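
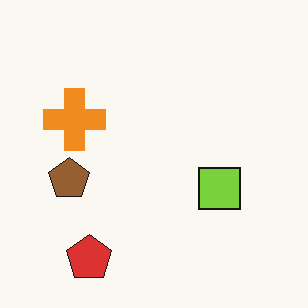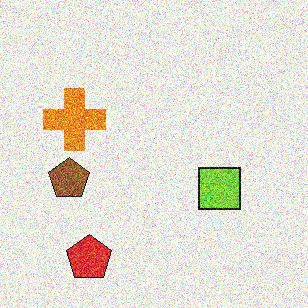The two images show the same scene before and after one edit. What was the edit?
The image was degraded with strong gaussian noise.

Random speckle covers the whole image, including the flat background.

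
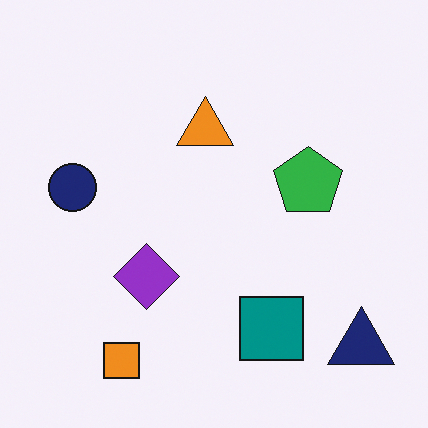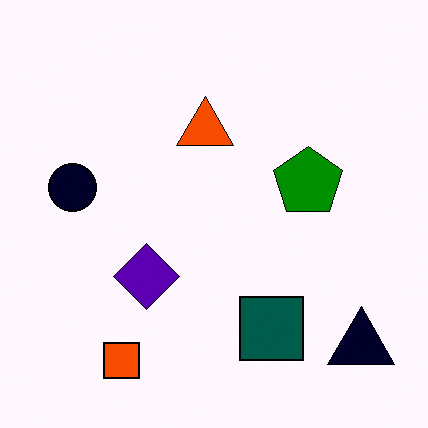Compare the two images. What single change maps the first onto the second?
This is the original image given much higher contrast.

Tones are pushed away from mid-grey across the whole image — a global contrast change.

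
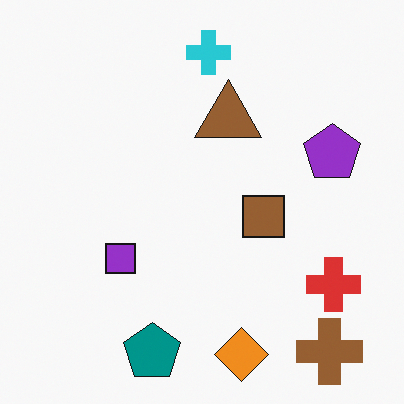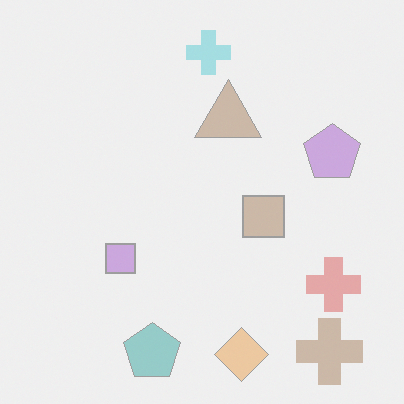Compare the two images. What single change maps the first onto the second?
This is the original image washed out (contrast reduced).

Tones are pushed toward mid-grey across the whole image — a global contrast change.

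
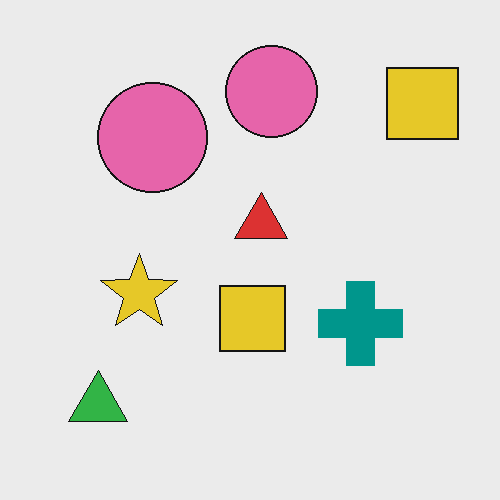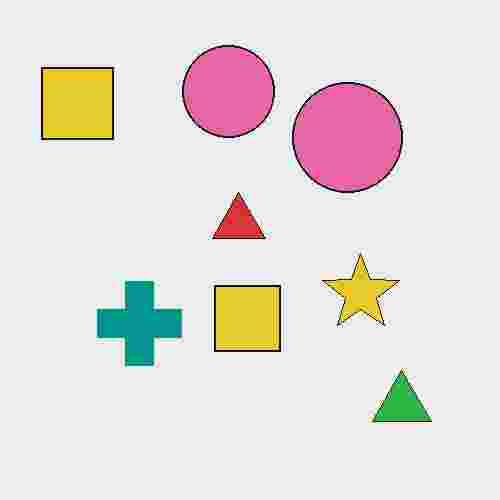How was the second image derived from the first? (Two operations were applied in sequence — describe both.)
The second image is the first flipped horizontally (left ↔ right), then heavily JPEG-compressed with obvious blocking artifacts.

The green triangle is in the bottom-left of the first image and the bottom-right of the second — shapes on opposite sides of the vertical midline have swapped in a mirror flip. Blocky 8×8 compression artifacts appear around shape edges and the flat background shows ringing — characteristic JPEG degradation.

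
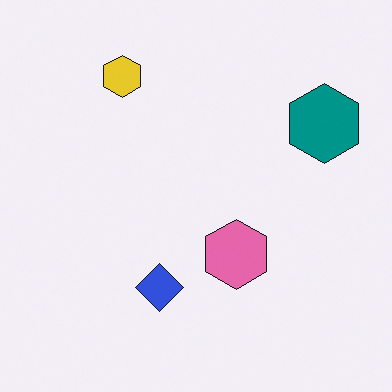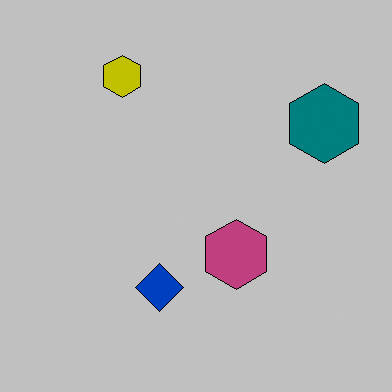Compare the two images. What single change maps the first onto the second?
It was aggressively posterized.

Each flat color has snapped to a coarser quantized level — most visibly, the near-white background has dropped to a flat grey.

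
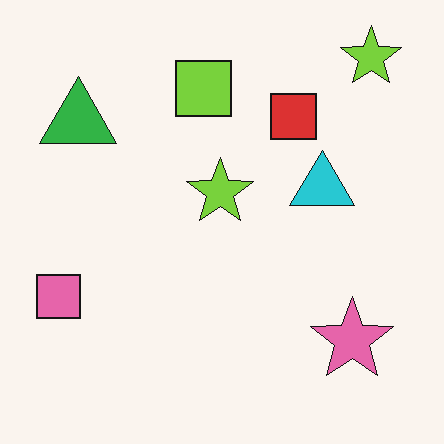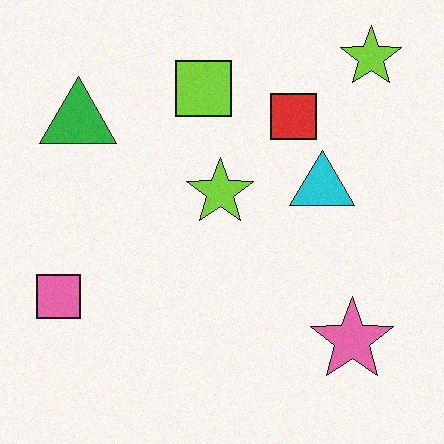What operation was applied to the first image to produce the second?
This is the original image degraded with a light layer of grain.

Random speckle covers the whole image, including the flat background.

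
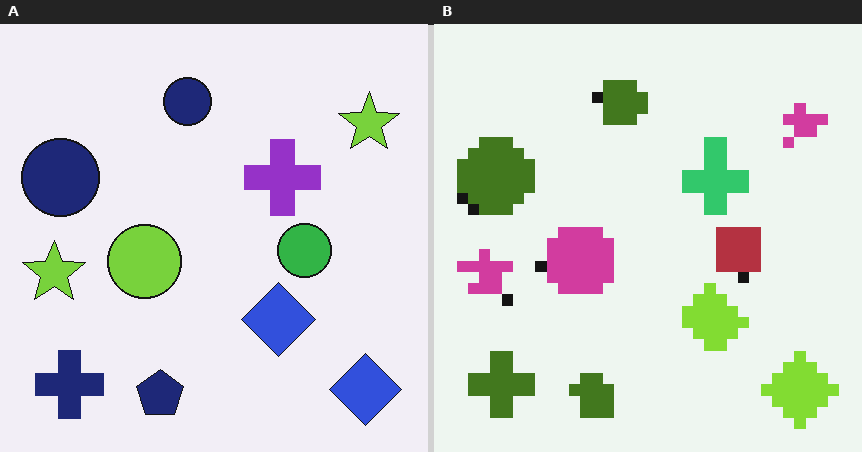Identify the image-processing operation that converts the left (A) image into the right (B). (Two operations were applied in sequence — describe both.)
This is the original image coarsely pixelated, then hue-shifted by a large amount.

Shapes are reduced to large square blocks; fine edges and outlines are lost — a downscale-then-upscale (mosaic) effect. Every shape's color has rotated by the same amount around the hue wheel — a uniform hue shift.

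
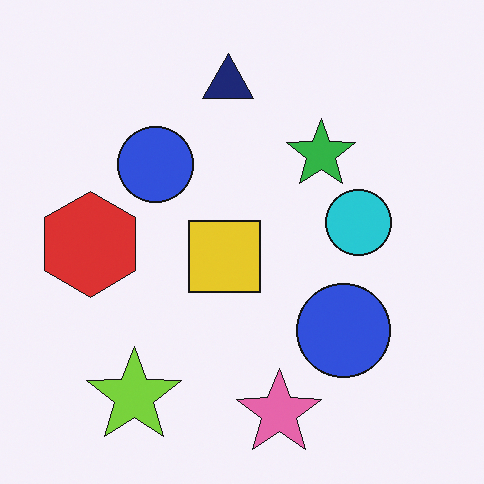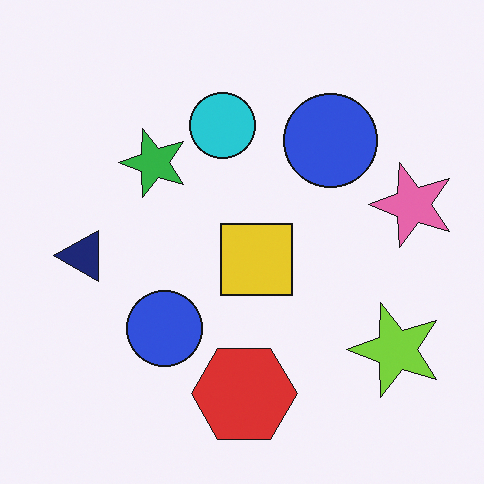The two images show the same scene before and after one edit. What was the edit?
This is the original image rotated 90° counter-clockwise.

The lime star sits in the bottom-left of the first image and the bottom-right of the second — consistent with a whole-image 90° counter-clockwise rotation.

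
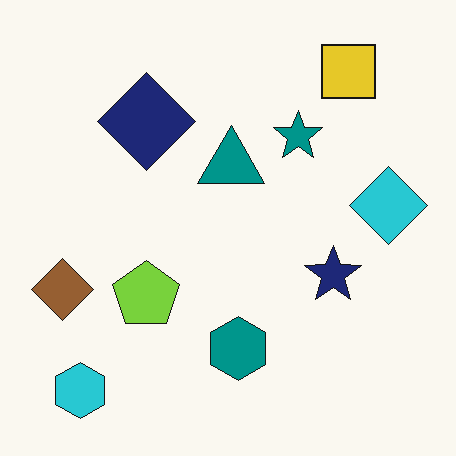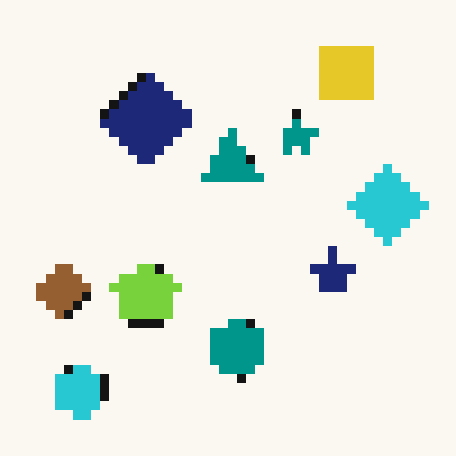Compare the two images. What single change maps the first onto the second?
The second image is the first heavily pixelated into large blocks.

Shapes are reduced to large square blocks; fine edges and outlines are lost — a downscale-then-upscale (mosaic) effect.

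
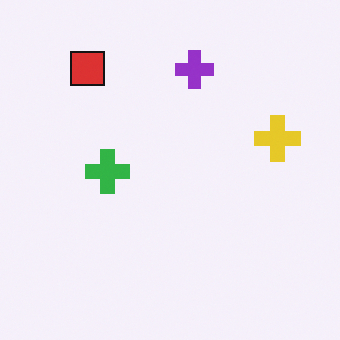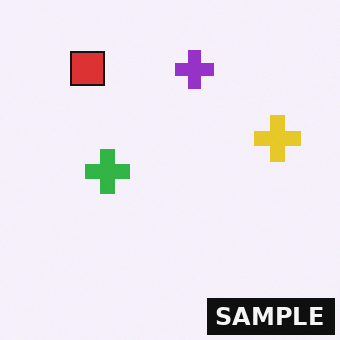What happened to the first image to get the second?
It was watermarked with the text "SAMPLE" in the lower-right corner.

A dark label reading "SAMPLE" appears in the lower-right corner.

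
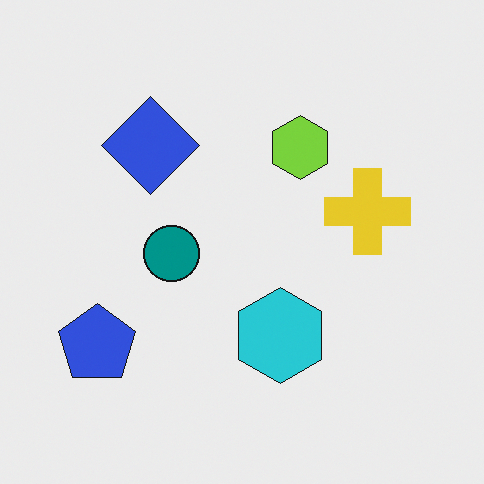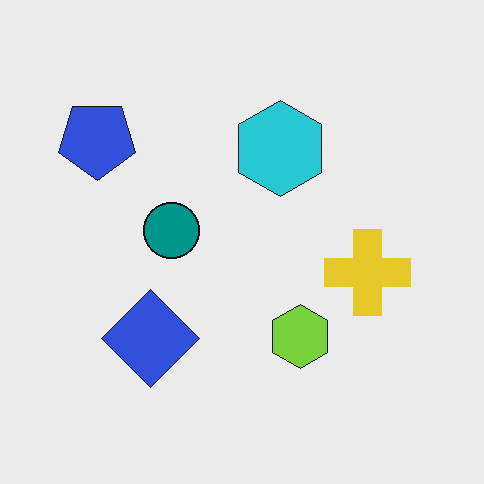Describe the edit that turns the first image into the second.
Flipped vertically (top ↔ bottom).

The blue pentagon is in the bottom-left of the first image and the top-left of the second — shapes on opposite sides of the horizontal midline have swapped in a mirror flip.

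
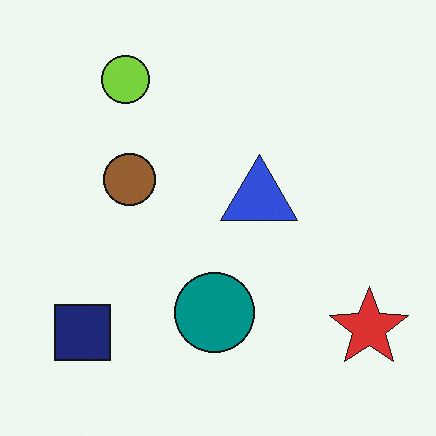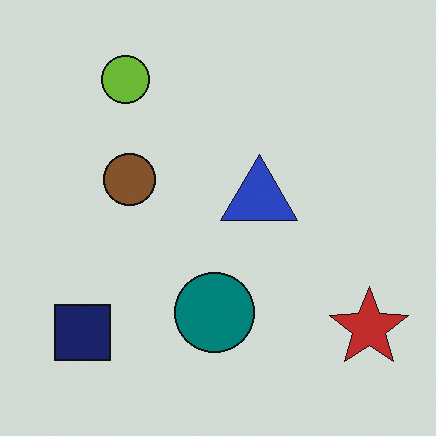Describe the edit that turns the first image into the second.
This is the original image slightly darkened.

Every pixel — background and shapes alike — is uniformly darkened.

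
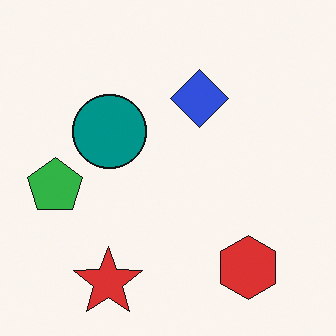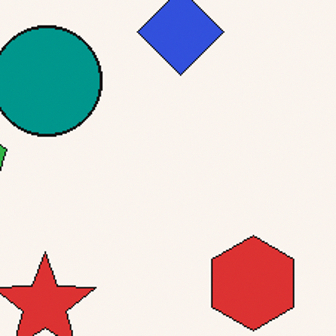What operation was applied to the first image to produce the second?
Cropped to a modestly smaller region and rescaled.

The visible shapes are larger and the field of view is narrower; shapes near the original edges may be partly or wholly outside the frame — a crop-and-rescale.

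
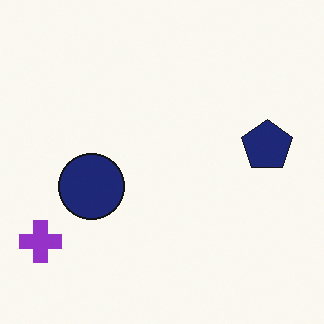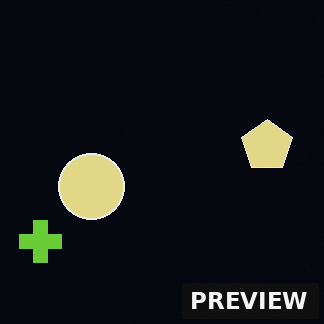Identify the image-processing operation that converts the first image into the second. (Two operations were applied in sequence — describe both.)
This is the original image color-inverted (negative), then watermarked with the text "PREVIEW" in the lower-right corner.

The light background has become dark and every shape's color is its complement — a photographic negative. A dark label reading "PREVIEW" appears in the lower-right corner.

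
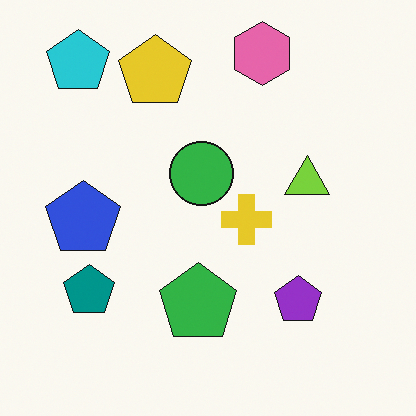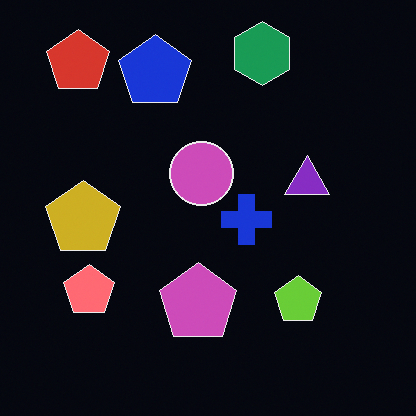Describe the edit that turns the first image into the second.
It was color-inverted (negative).

The light background has become dark and every shape's color is its complement — a photographic negative.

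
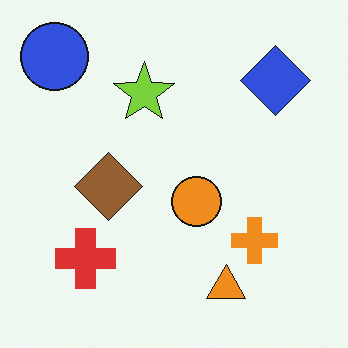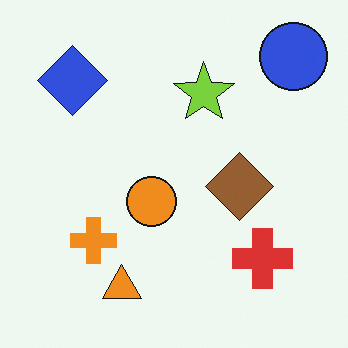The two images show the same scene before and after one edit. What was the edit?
It was flipped horizontally (left ↔ right).

The blue circle is in the top-left of the first image and the top-right of the second — shapes on opposite sides of the vertical midline have swapped in a mirror flip.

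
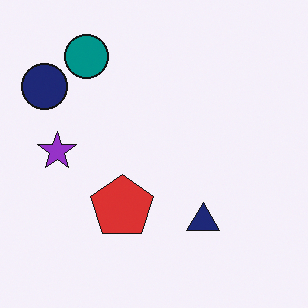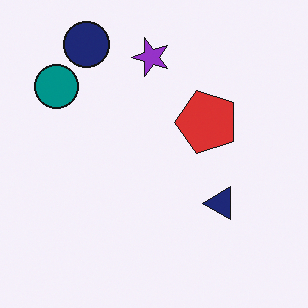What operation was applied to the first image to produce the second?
This is the original image transposed (reflected across the top-left ↔ bottom-right diagonal).

Shapes have swapped their row and column positions — what was in the top-right is now in the bottom-left — a diagonal reflection.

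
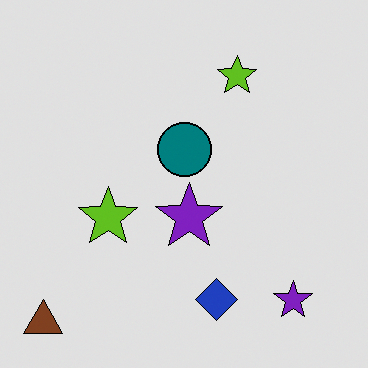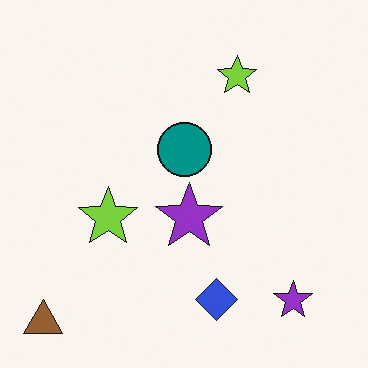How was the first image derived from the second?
The transformation is: moderately posterized.

Each flat color has snapped to a coarser quantized level — most visibly, the near-white background has dropped to a flat grey.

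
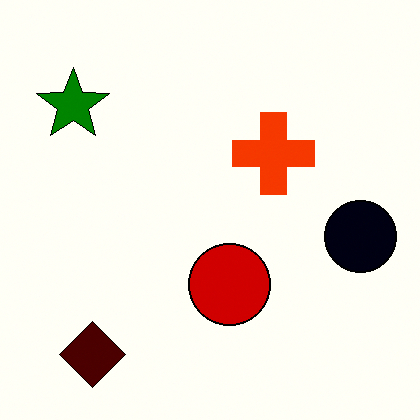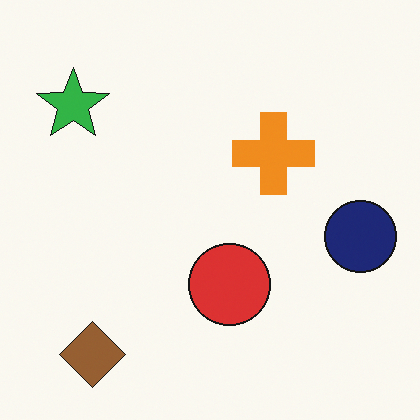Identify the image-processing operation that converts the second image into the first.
The image was boosted in contrast.

Tones are pushed away from mid-grey across the whole image — a global contrast change.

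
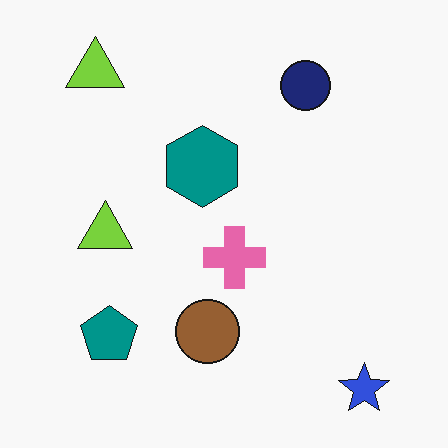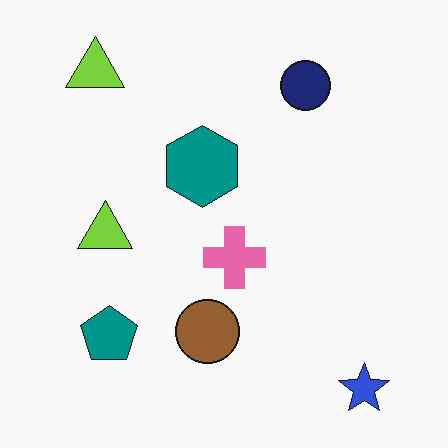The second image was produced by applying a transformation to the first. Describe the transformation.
The image was JPEG-compressed with visible artifacts.

Blocky 8×8 compression artifacts appear around shape edges and the flat background shows ringing — characteristic JPEG degradation.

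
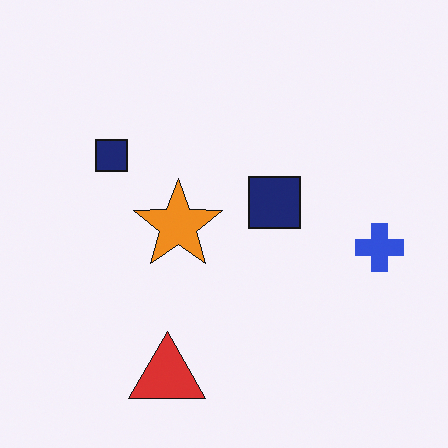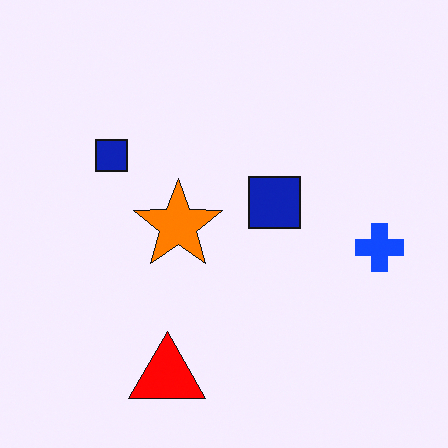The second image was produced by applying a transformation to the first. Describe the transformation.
This is the original image made much more vivid (saturation change).

All colors are more vivid — a global saturation change.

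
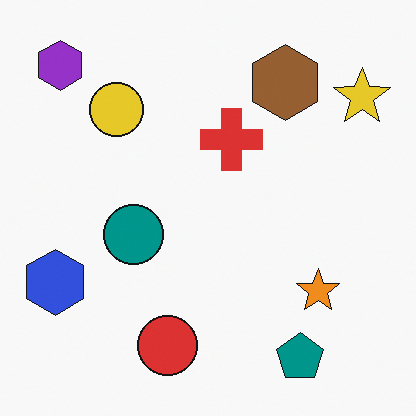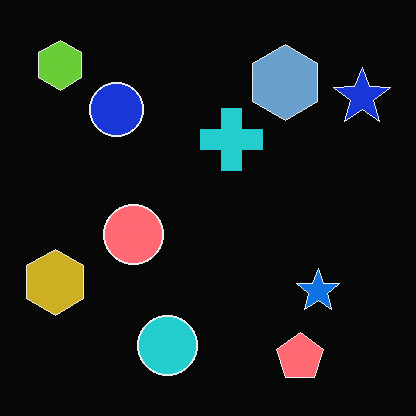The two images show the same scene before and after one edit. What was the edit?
This is the original image color-inverted (negative).

The light background has become dark and every shape's color is its complement — a photographic negative.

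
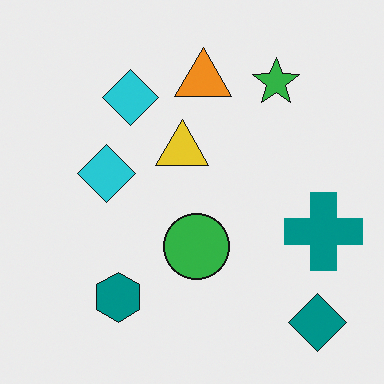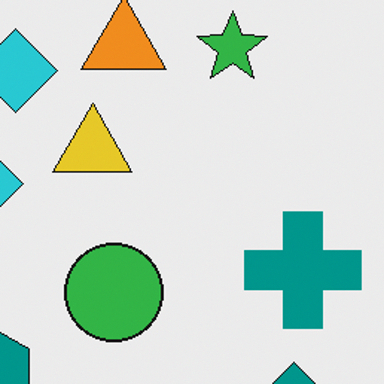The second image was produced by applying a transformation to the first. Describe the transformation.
The image was cropped slightly and scaled back up.

The visible shapes are larger and the field of view is narrower; shapes near the original edges may be partly or wholly outside the frame — a crop-and-rescale.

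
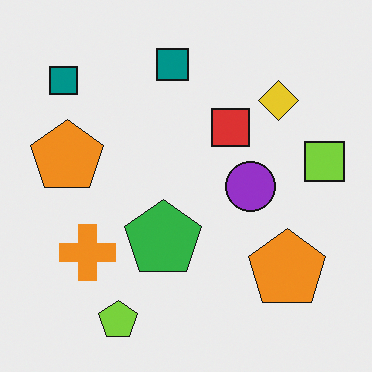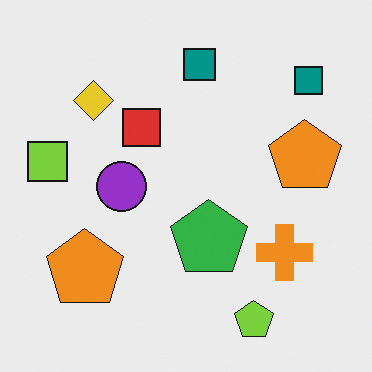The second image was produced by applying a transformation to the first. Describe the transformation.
Flipped horizontally (left ↔ right).

The lime square is in the right of the first image and the left of the second — shapes on opposite sides of the vertical midline have swapped in a mirror flip.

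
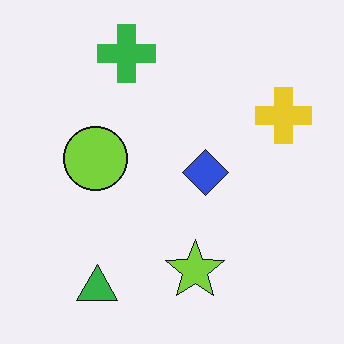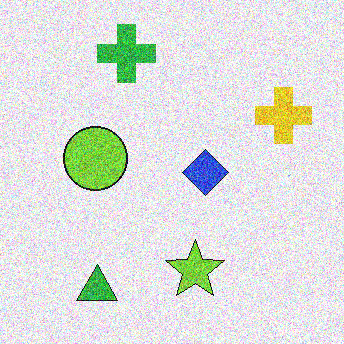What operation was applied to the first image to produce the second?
This is the original image degraded with heavy additive noise.

Random speckle covers the whole image, including the flat background.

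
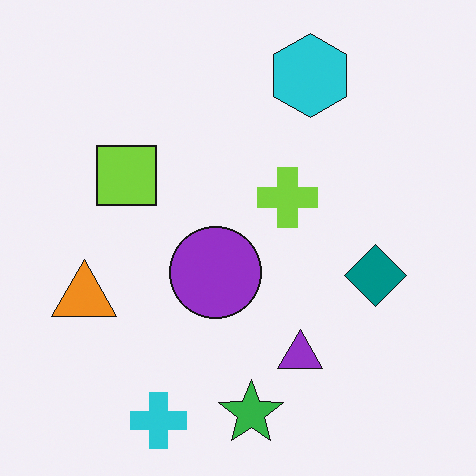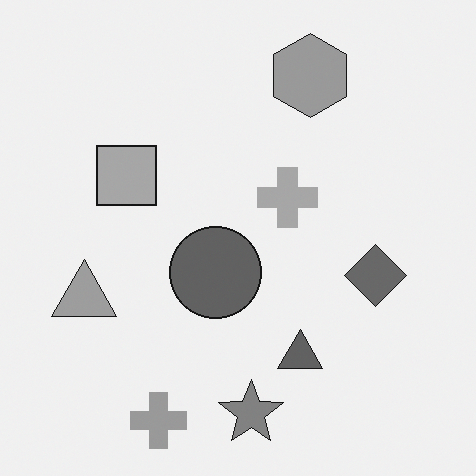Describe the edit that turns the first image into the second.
Converted to grayscale.

All color is removed — every shape is now a shade of grey.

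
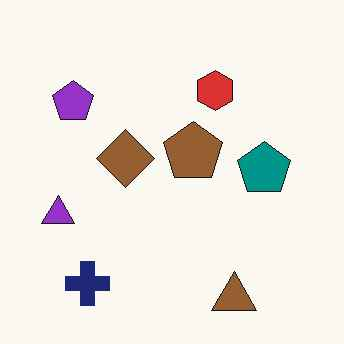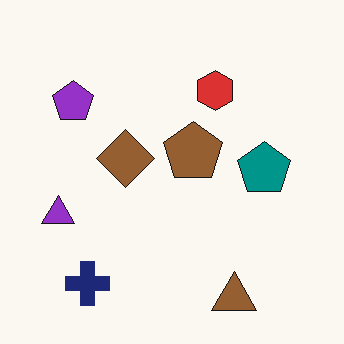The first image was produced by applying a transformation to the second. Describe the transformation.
The first image is the second given moderate JPEG compression.

Blocky 8×8 compression artifacts appear around shape edges and the flat background shows ringing — characteristic JPEG degradation.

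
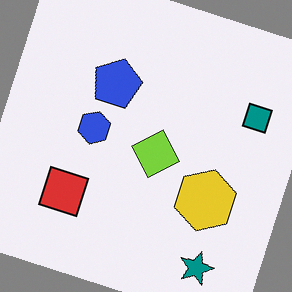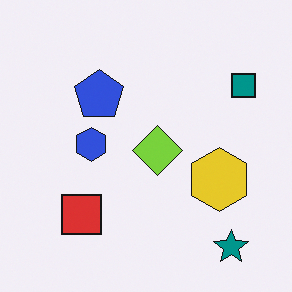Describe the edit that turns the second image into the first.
The transformation is: rotated clockwise by a moderate amount.

Every shape is tilted by the same angle and the image corners show triangular fill wedges — a whole-image rotation by a non-right angle.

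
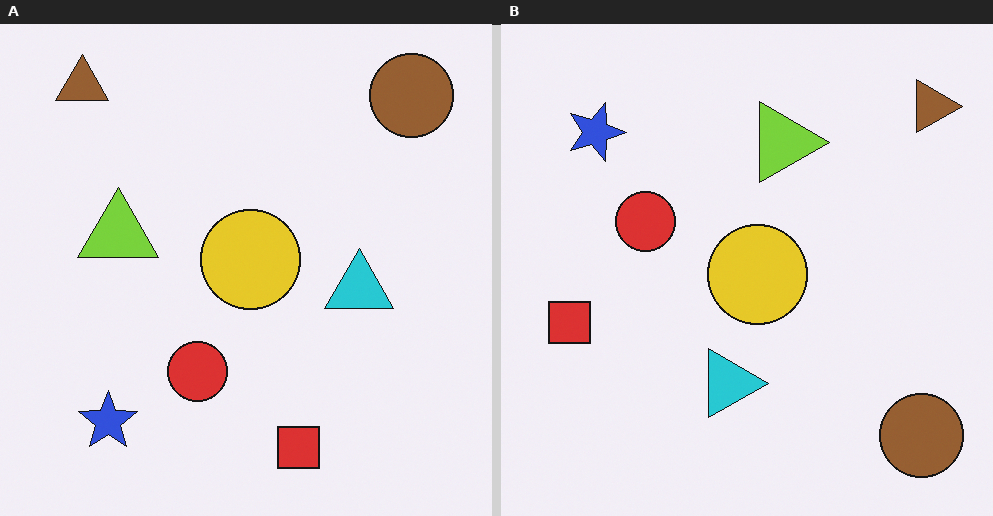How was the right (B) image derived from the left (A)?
The image was rotated 90° clockwise.

The brown triangle sits in the top-left of the left (A) image and the top-right of the right (B) — consistent with a whole-image 90° clockwise rotation.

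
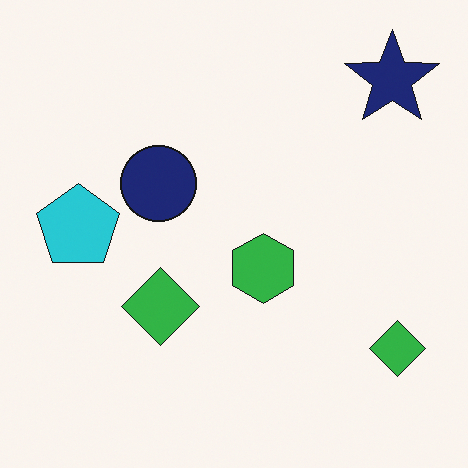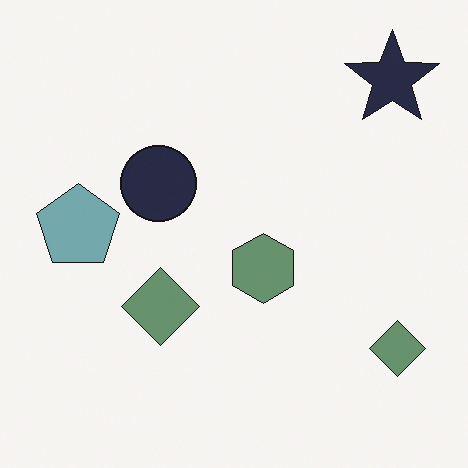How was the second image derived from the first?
The transformation is: made much more muted (saturation change).

All colors are more muted and greyish — a global saturation change.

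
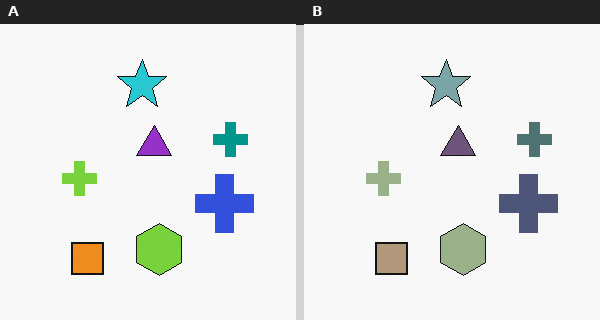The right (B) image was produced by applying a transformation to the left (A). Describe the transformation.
The transformation is: heavily desaturated.

All colors are more muted and greyish — a global saturation change.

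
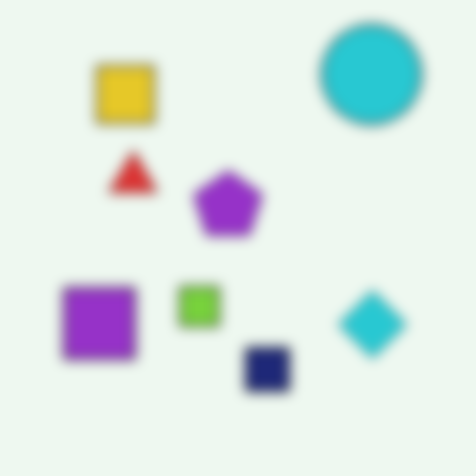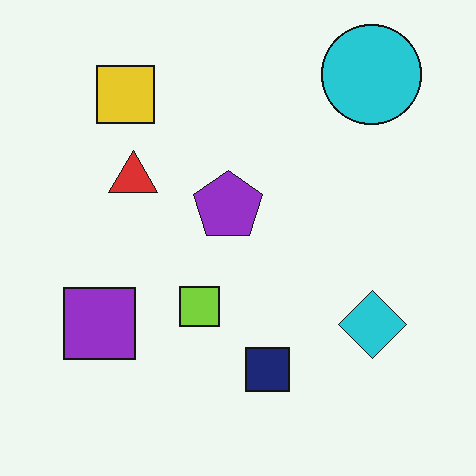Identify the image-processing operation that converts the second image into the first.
The transformation is: strongly gaussian-blurred.

Shape edges and outlines are uniformly softened across the whole image.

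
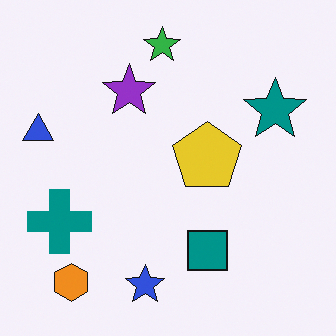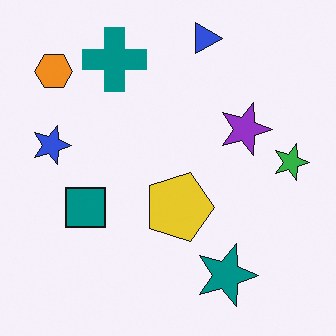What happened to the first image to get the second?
The second image is the first rotated 90° clockwise.

The orange hexagon sits in the bottom-left of the first image and the top-left of the second — consistent with a whole-image 90° clockwise rotation.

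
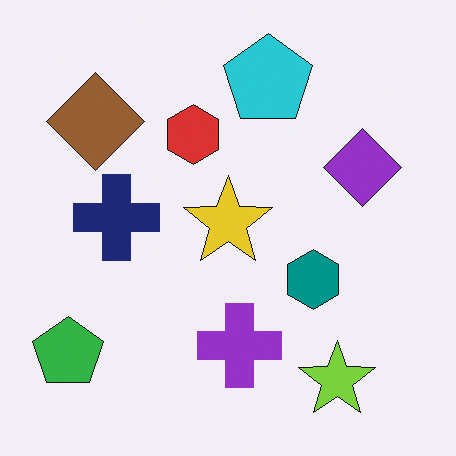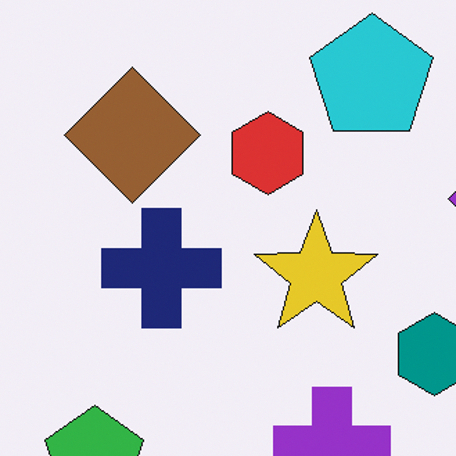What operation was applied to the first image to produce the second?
The second image is the first cropped to a modestly smaller region and rescaled.

The visible shapes are larger and the field of view is narrower; shapes near the original edges may be partly or wholly outside the frame — a crop-and-rescale.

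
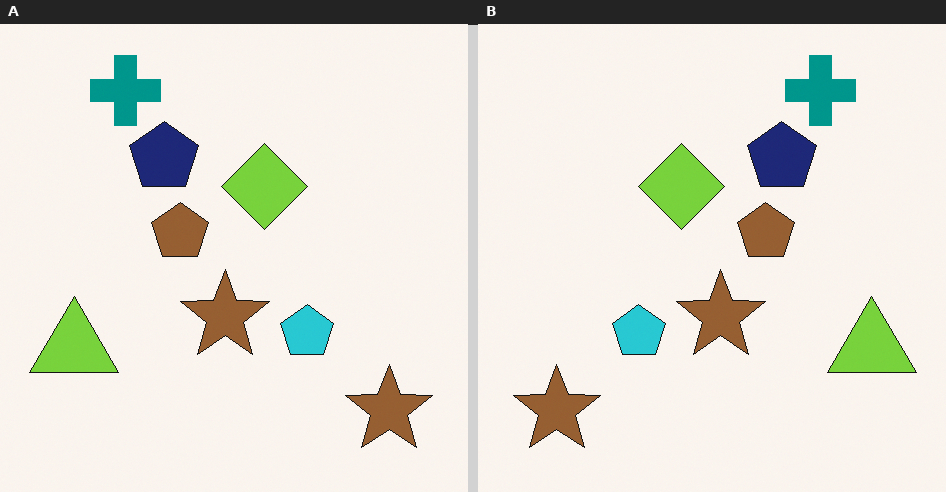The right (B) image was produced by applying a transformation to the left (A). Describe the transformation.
Flipped horizontally (left ↔ right).

The lime triangle is in the bottom-left of the left (A) image and the bottom-right of the right (B) — shapes on opposite sides of the vertical midline have swapped in a mirror flip.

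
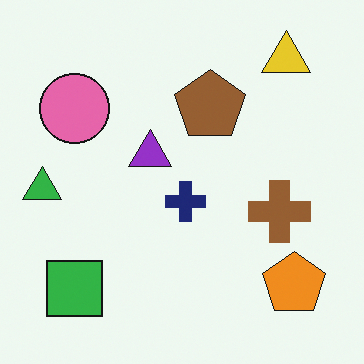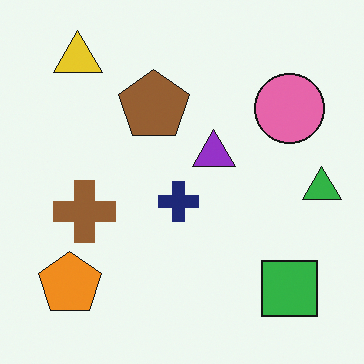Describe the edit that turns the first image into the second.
This is the original image flipped horizontally (left ↔ right).

The green triangle is in the left of the first image and the right of the second — shapes on opposite sides of the vertical midline have swapped in a mirror flip.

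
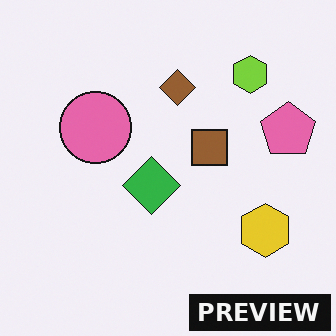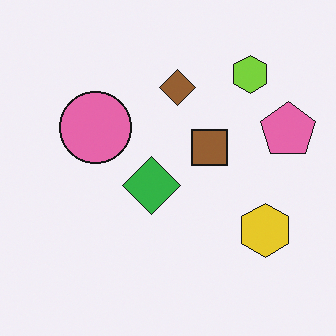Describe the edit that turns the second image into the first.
The first image is the second watermarked with the text "PREVIEW" in the lower-right corner.

A dark label reading "PREVIEW" appears in the lower-right corner.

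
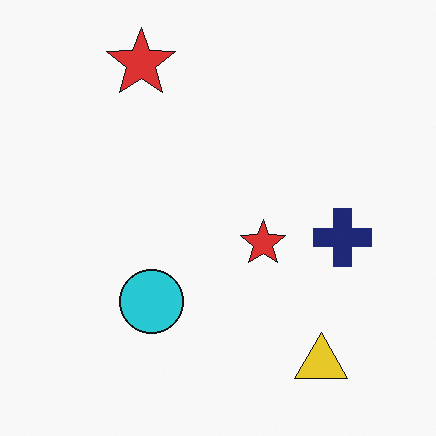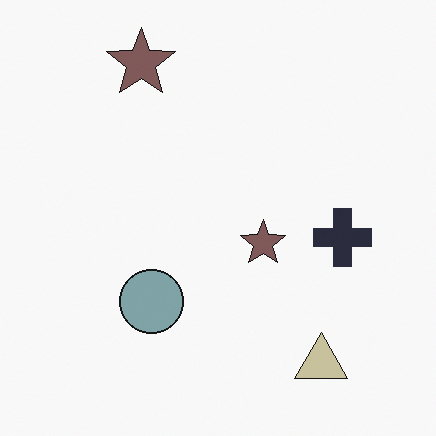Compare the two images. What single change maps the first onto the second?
The image was made much more muted (saturation change).

All colors are more muted and greyish — a global saturation change.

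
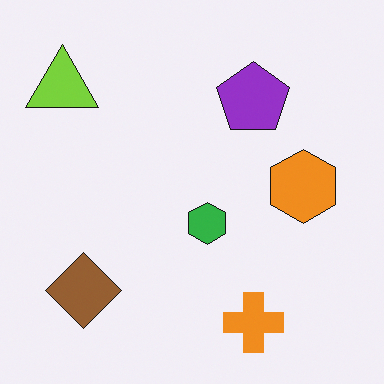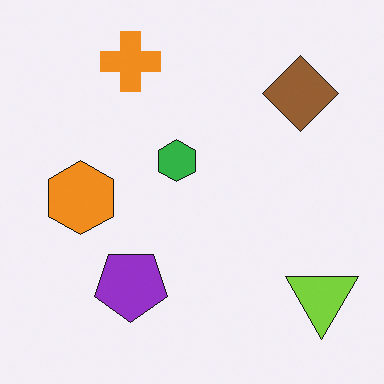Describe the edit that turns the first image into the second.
This is the original image rotated 180°.

The lime triangle sits in the top-left of the first image and the bottom-right of the second — consistent with a whole-image 180° rotation.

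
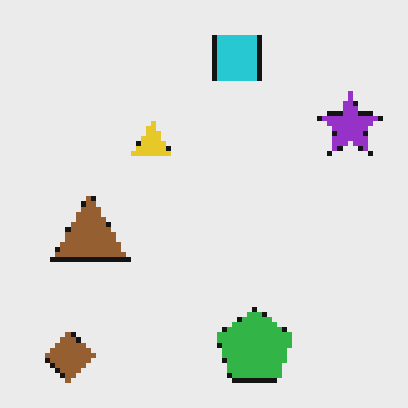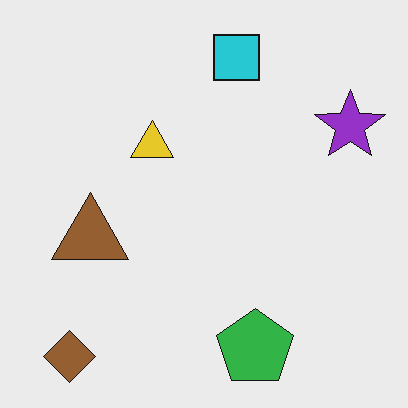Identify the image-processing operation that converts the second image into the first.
The image was mildly pixelated.

Shapes are reduced to large square blocks; fine edges and outlines are lost — a downscale-then-upscale (mosaic) effect.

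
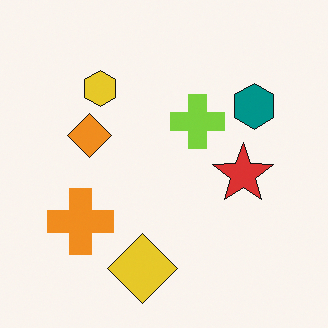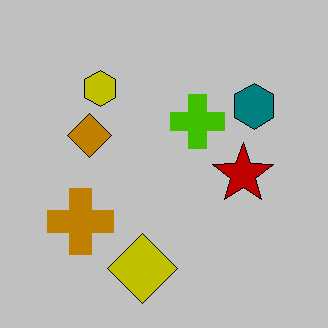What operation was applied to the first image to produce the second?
The transformation is: heavily posterized to just a handful of flat colors.

Each flat color has snapped to a coarser quantized level — most visibly, the near-white background has dropped to a flat grey.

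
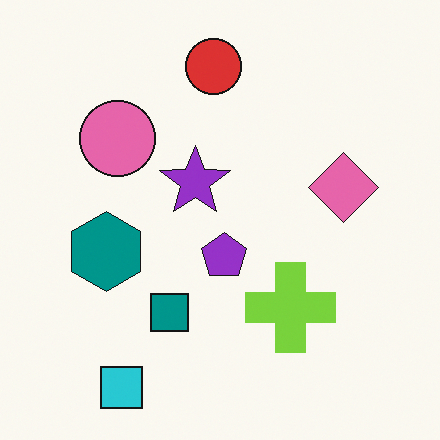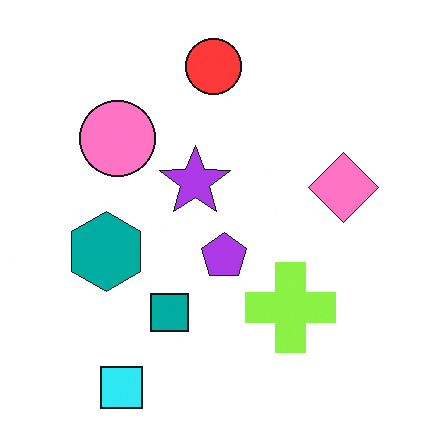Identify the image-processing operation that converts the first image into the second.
Brightened a little.

Every pixel — background and shapes alike — is uniformly brightened.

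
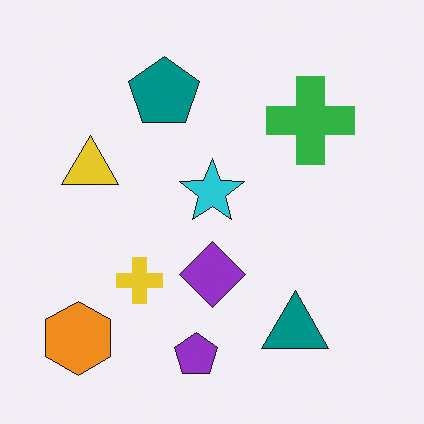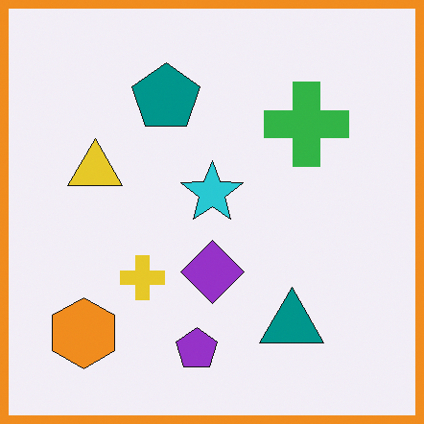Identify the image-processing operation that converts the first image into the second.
This is the original image framed with a orange border.

A solid orange frame runs around the edge of the second image, with the content slightly shrunk inside it.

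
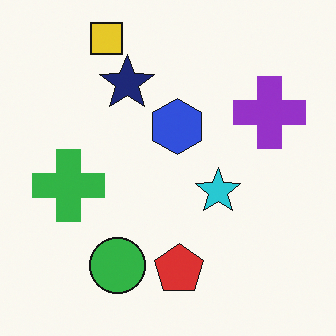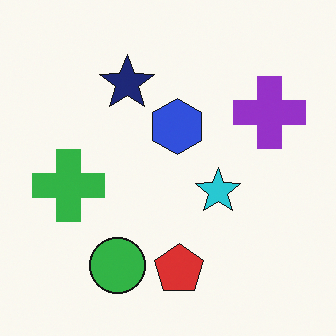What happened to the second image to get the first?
The transformation is: overlaid with an additional yellow square.

A yellow square appears in the first image that is absent from the second.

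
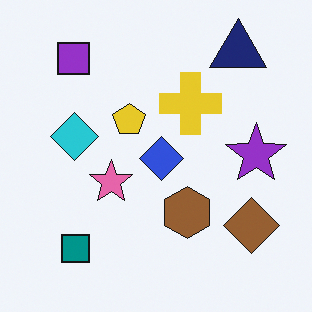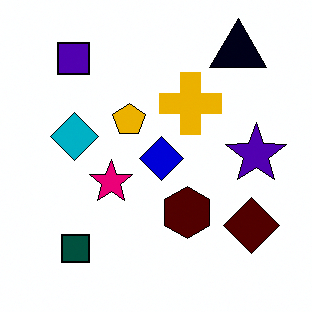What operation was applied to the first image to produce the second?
It was given much higher contrast.

Tones are pushed away from mid-grey across the whole image — a global contrast change.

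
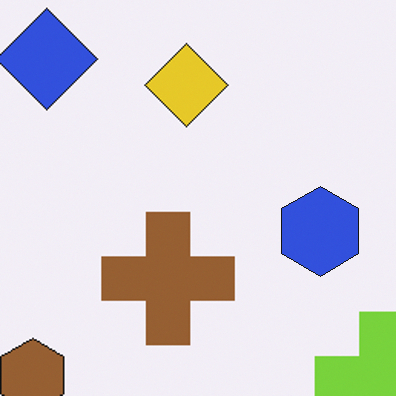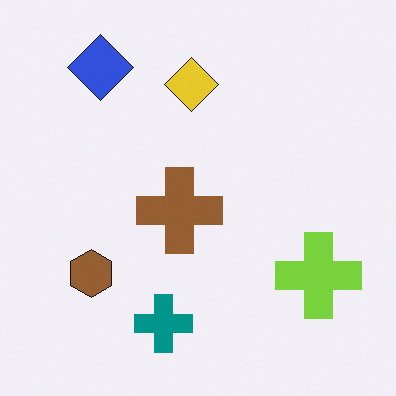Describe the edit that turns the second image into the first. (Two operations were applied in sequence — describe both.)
The image was cropped slightly and scaled back up, then overlaid with an additional blue hexagon.

The visible shapes are larger and the field of view is narrower; shapes near the original edges may be partly or wholly outside the frame — a crop-and-rescale. A blue hexagon appears in the first image that is absent from the second.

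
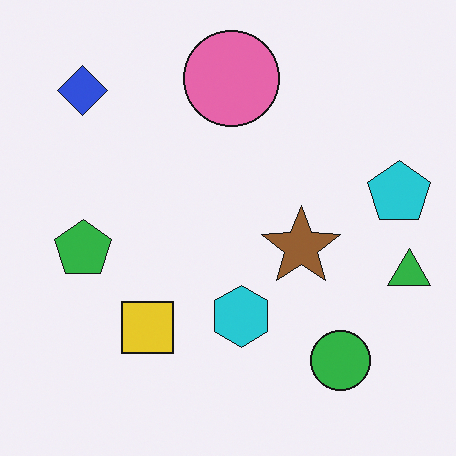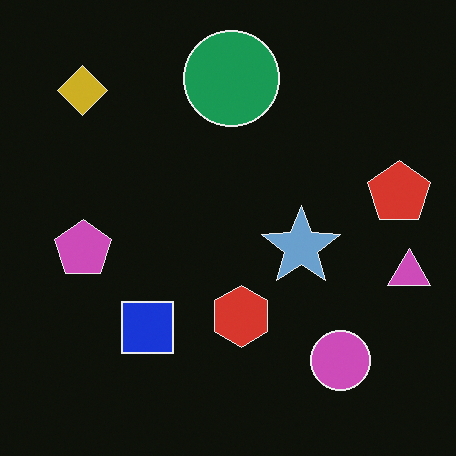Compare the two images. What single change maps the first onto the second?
Color-inverted (negative).

The light background has become dark and every shape's color is its complement — a photographic negative.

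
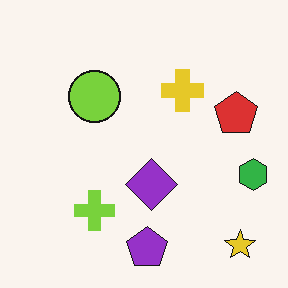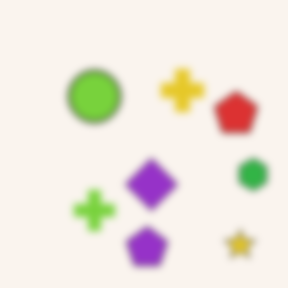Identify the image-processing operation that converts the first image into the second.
The transformation is: moderately blurred.

Shape edges and outlines are uniformly softened across the whole image.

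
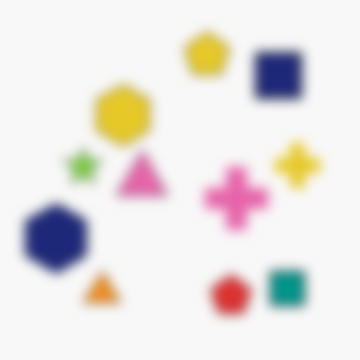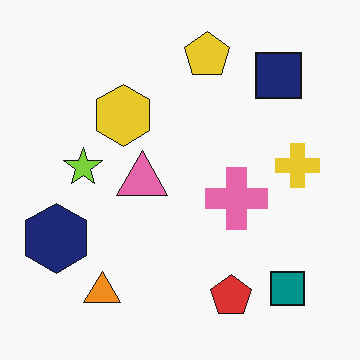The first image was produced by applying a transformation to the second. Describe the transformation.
This is the original image strongly gaussian-blurred.

Shape edges and outlines are uniformly softened across the whole image.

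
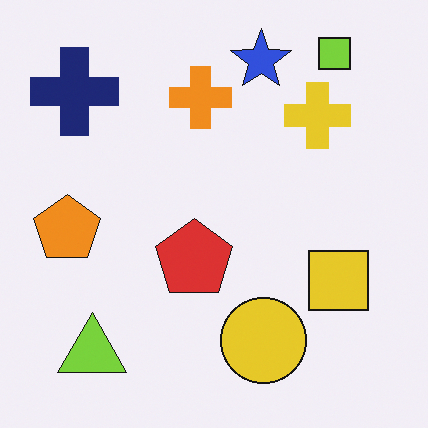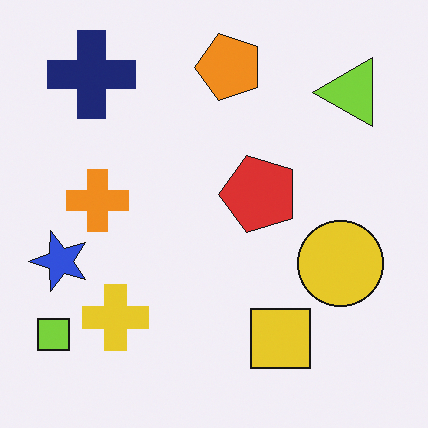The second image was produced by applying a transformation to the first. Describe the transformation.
This is the original image transposed (reflected across the top-left ↔ bottom-right diagonal).

Shapes have swapped their row and column positions — what was in the top-right is now in the bottom-left — a diagonal reflection.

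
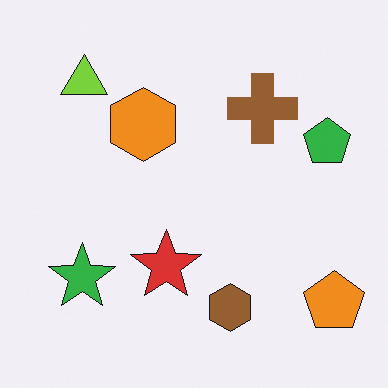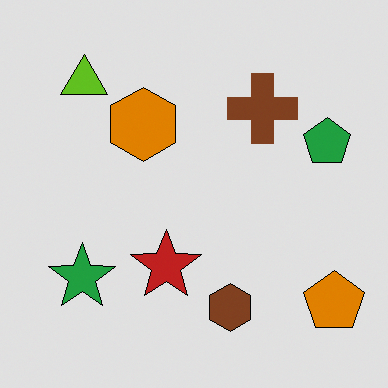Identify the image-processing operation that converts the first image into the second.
It was posterized to a reduced palette.

Each flat color has snapped to a coarser quantized level — most visibly, the near-white background has dropped to a flat grey.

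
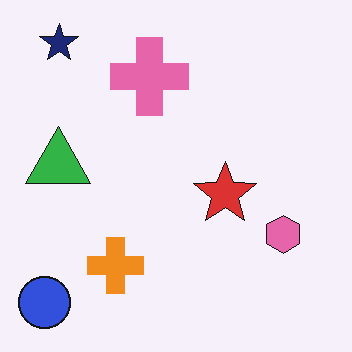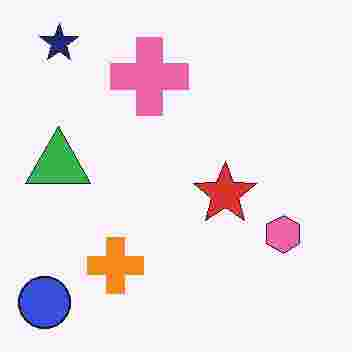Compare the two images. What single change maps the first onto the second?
It was degraded with heavy JPEG compression.

Blocky 8×8 compression artifacts appear around shape edges and the flat background shows ringing — characteristic JPEG degradation.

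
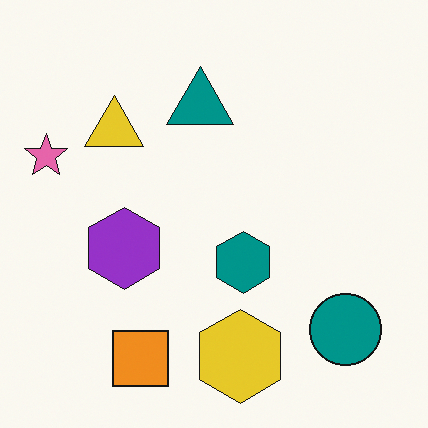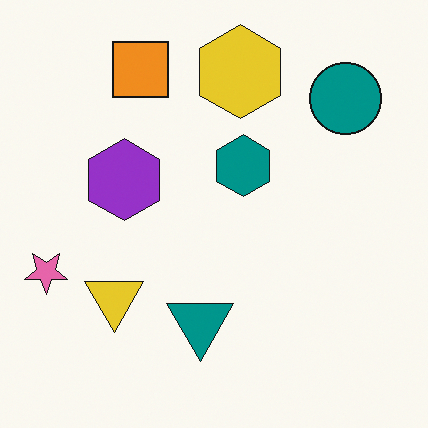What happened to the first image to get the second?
It was flipped vertically (top ↔ bottom).

The orange square is in the bottom-left of the first image and the top-left of the second — shapes on opposite sides of the horizontal midline have swapped in a mirror flip.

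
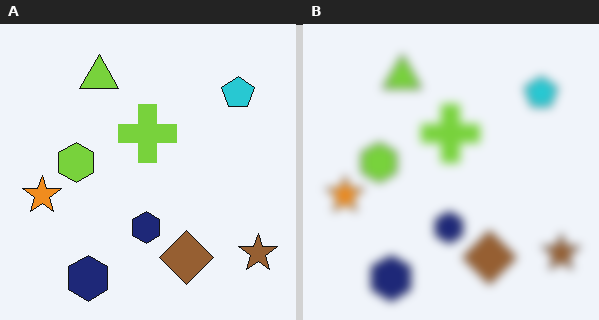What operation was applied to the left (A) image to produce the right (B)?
Noticeably gaussian-blurred.

Shape edges and outlines are uniformly softened across the whole image.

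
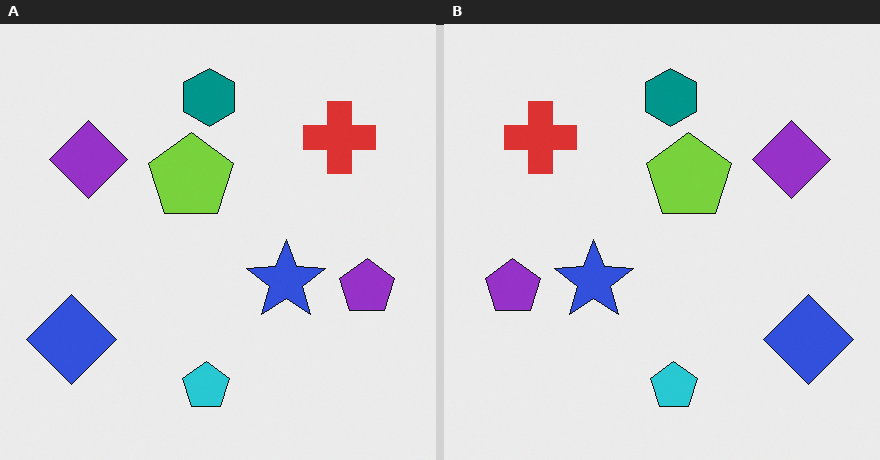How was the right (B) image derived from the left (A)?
It was flipped horizontally (left ↔ right).

The purple pentagon is in the right of the left (A) image and the left of the right (B) — shapes on opposite sides of the vertical midline have swapped in a mirror flip.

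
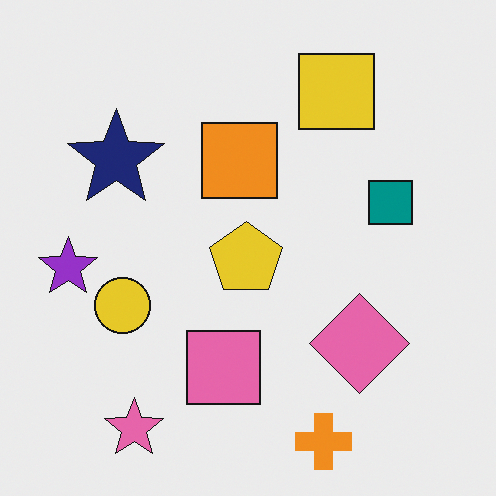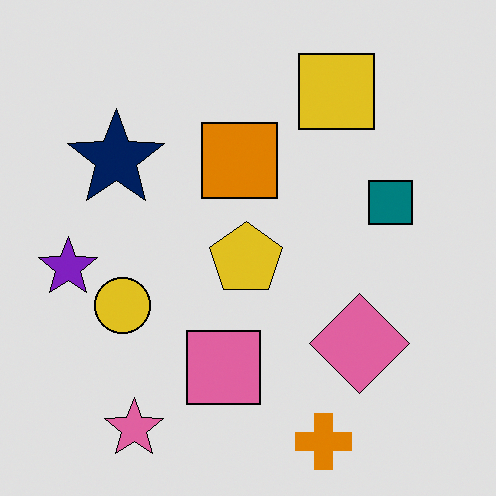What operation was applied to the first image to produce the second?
The second image is the first posterized to a reduced palette.

Each flat color has snapped to a coarser quantized level — most visibly, the near-white background has dropped to a flat grey.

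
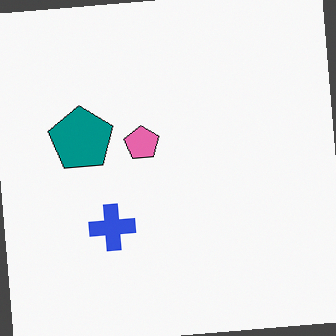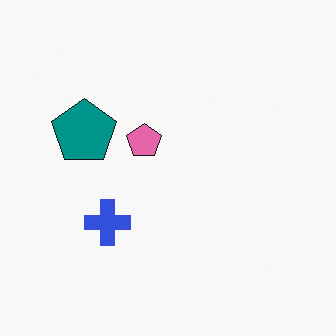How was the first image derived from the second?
This is the original image rotated counter-clockwise by a few degrees.

Every shape is tilted by the same angle and the image corners show triangular fill wedges — a whole-image rotation by a non-right angle.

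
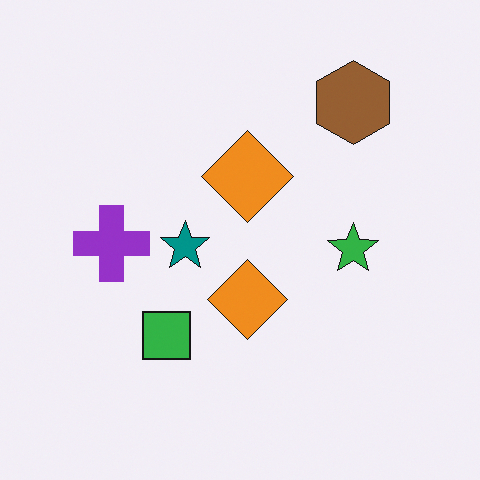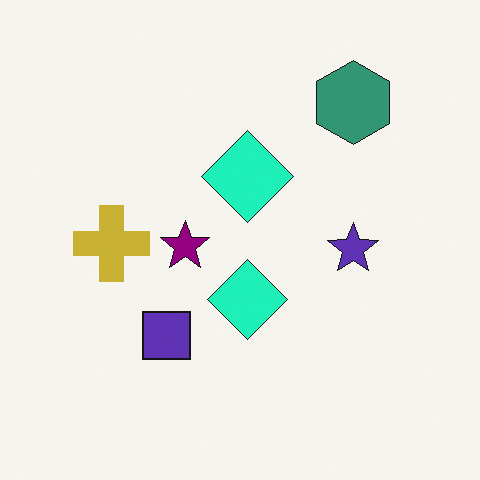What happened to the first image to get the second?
Hue-shifted noticeably.

Every shape's color has rotated by the same amount around the hue wheel — a uniform hue shift.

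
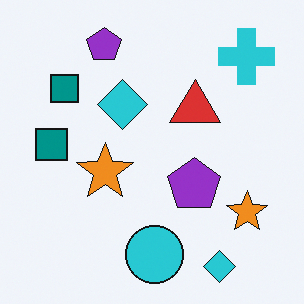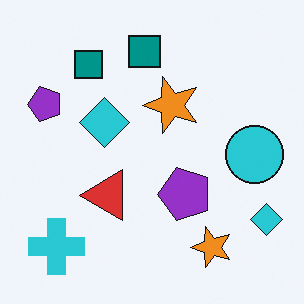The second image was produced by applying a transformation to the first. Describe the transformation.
It was transposed (reflected across the top-left ↔ bottom-right diagonal).

Shapes have swapped their row and column positions — what was in the top-right is now in the bottom-left — a diagonal reflection.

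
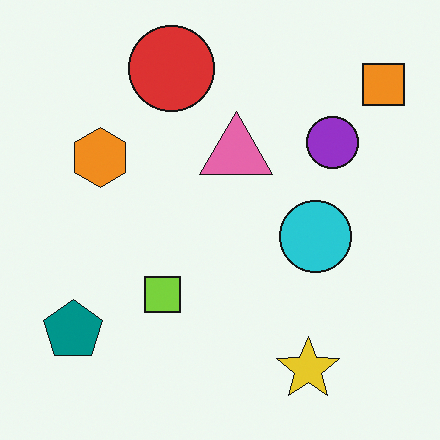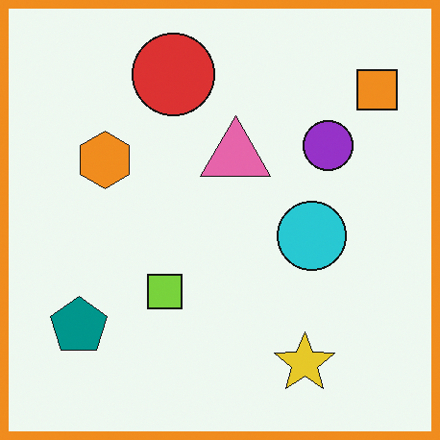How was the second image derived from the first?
This is the original image framed with a orange border.

A solid orange frame runs around the edge of the second image, with the content slightly shrunk inside it.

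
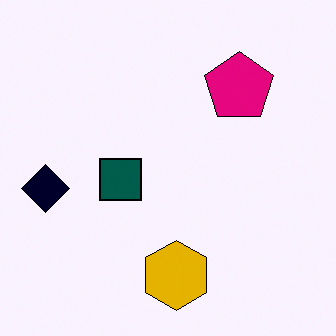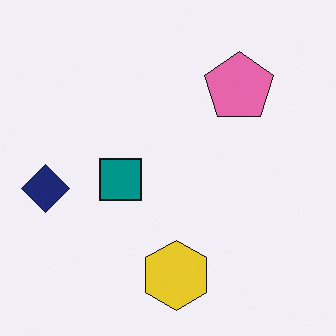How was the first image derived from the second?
It was given much higher contrast.

Tones are pushed away from mid-grey across the whole image — a global contrast change.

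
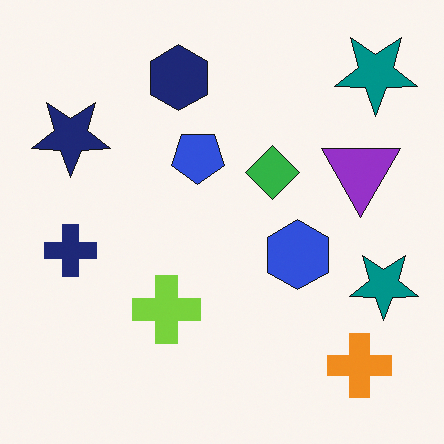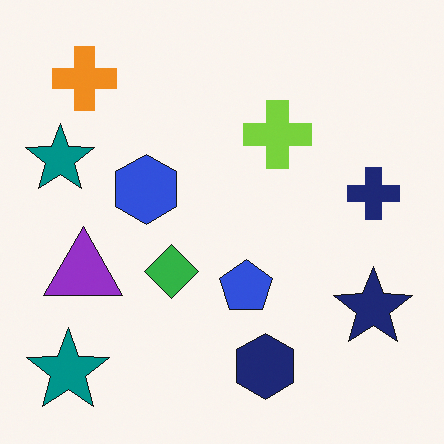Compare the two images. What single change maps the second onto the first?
It was rotated 180°.

The orange cross sits in the top-left of the second image and the bottom-right of the first — consistent with a whole-image 180° rotation.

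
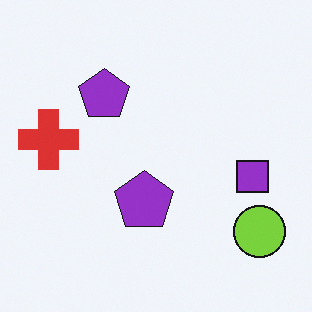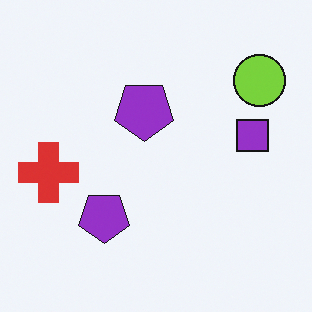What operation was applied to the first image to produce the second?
The image was flipped vertically (top ↔ bottom).

The lime circle is in the bottom-right of the first image and the top-right of the second — shapes on opposite sides of the horizontal midline have swapped in a mirror flip.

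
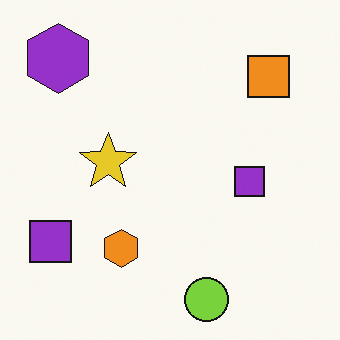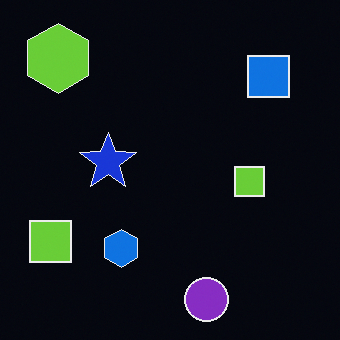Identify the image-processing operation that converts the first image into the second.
Color-inverted (negative).

The light background has become dark and every shape's color is its complement — a photographic negative.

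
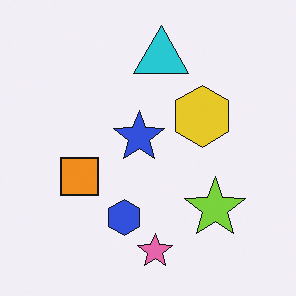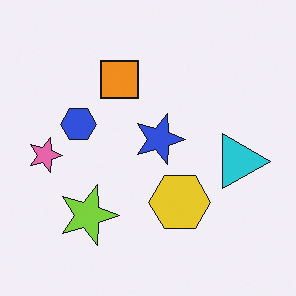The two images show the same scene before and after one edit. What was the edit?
The second image is the first rotated 90° clockwise.

The pink star sits in the bottom of the first image and the left of the second — consistent with a whole-image 90° clockwise rotation.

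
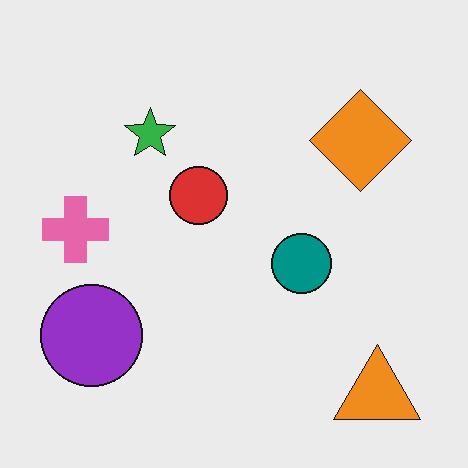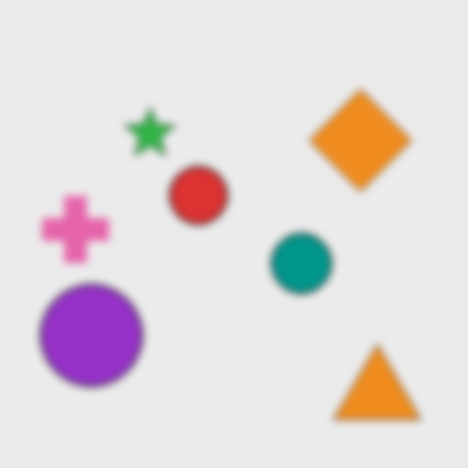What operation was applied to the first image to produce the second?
Moderately blurred.

Shape edges and outlines are uniformly softened across the whole image.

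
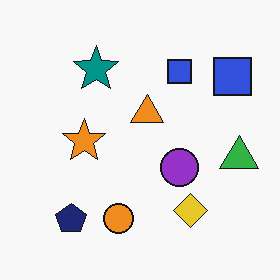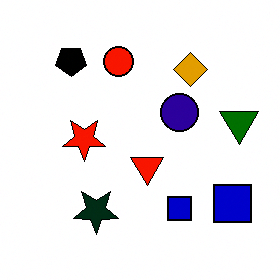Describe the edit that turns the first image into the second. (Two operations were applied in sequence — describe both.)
It was given much higher contrast, then flipped vertically (top ↔ bottom).

Tones are pushed away from mid-grey across the whole image — a global contrast change. The navy pentagon is in the bottom-left of the first image and the top-left of the second — shapes on opposite sides of the horizontal midline have swapped in a mirror flip.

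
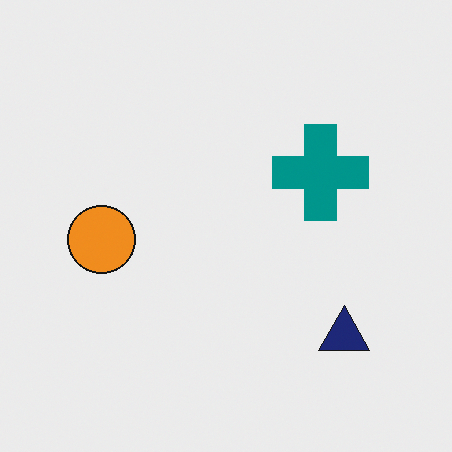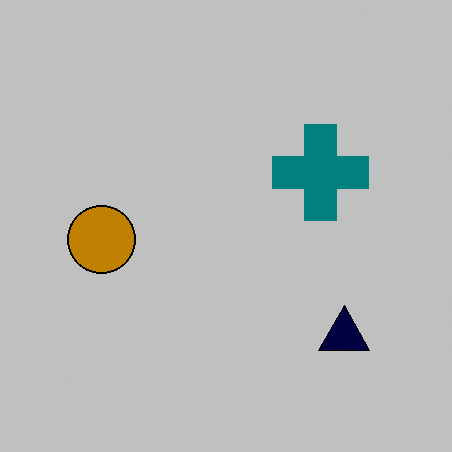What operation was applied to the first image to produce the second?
This is the original image heavily posterized to just a handful of flat colors.

Each flat color has snapped to a coarser quantized level — most visibly, the near-white background has dropped to a flat grey.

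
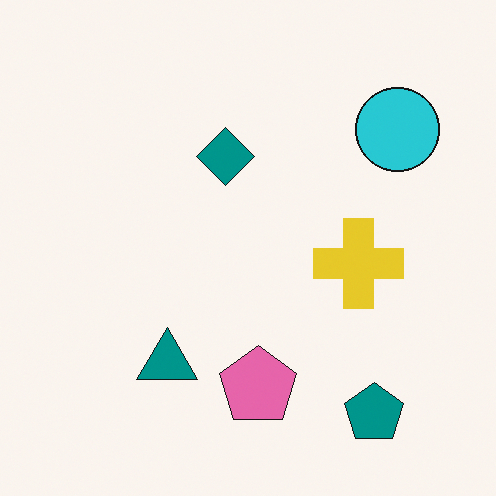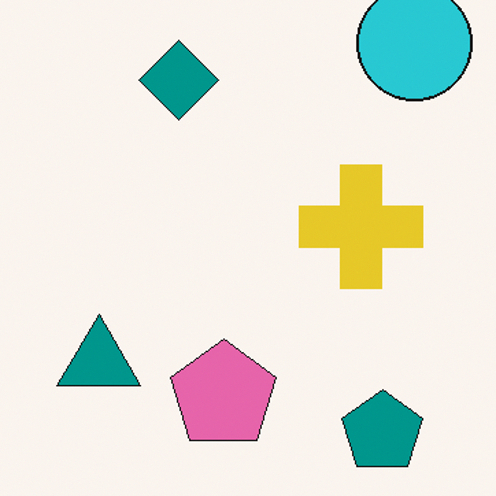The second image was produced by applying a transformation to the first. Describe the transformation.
The transformation is: cropped slightly and scaled back up.

The visible shapes are larger and the field of view is narrower; shapes near the original edges may be partly or wholly outside the frame — a crop-and-rescale.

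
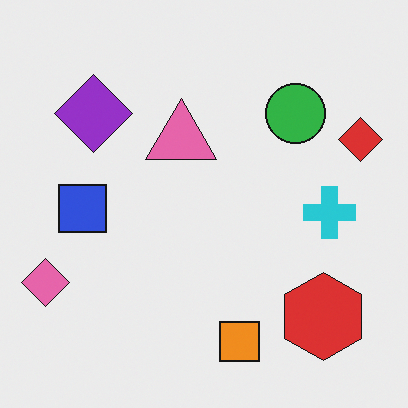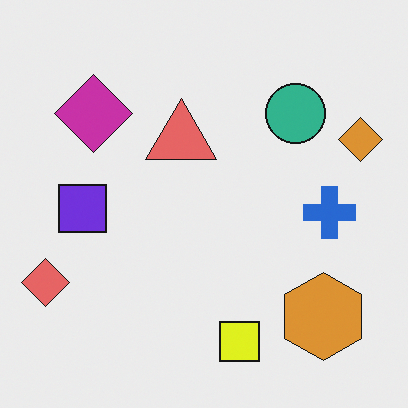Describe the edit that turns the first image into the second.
The second image is the first hue-shifted by a small amount.

Every shape's color has rotated by the same amount around the hue wheel — a uniform hue shift.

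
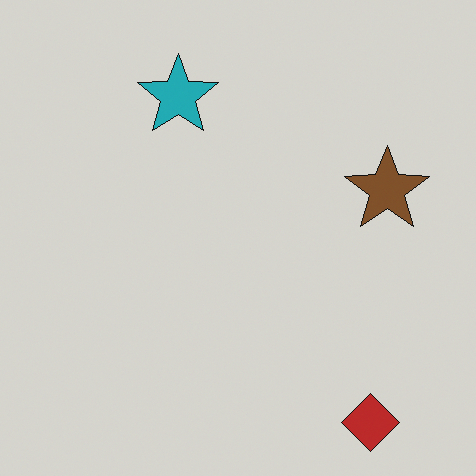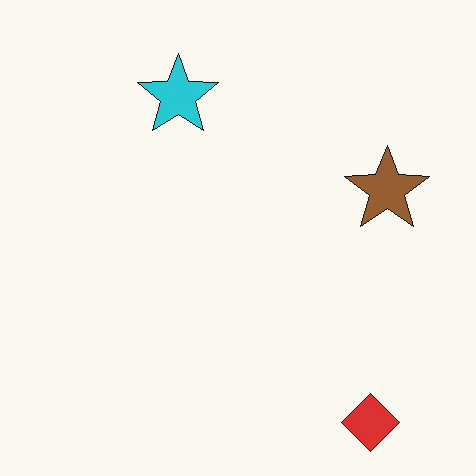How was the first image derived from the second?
The transformation is: darkened a little.

Every pixel — background and shapes alike — is uniformly darkened.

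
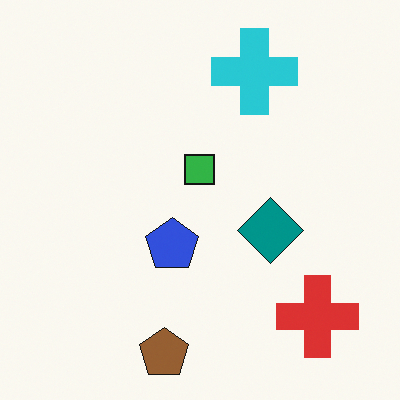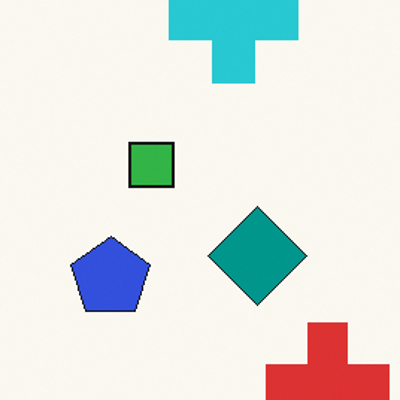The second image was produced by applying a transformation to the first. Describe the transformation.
It was cropped slightly and scaled back up.

The visible shapes are larger and the field of view is narrower; shapes near the original edges may be partly or wholly outside the frame — a crop-and-rescale.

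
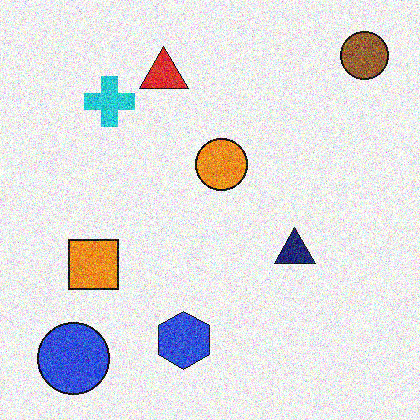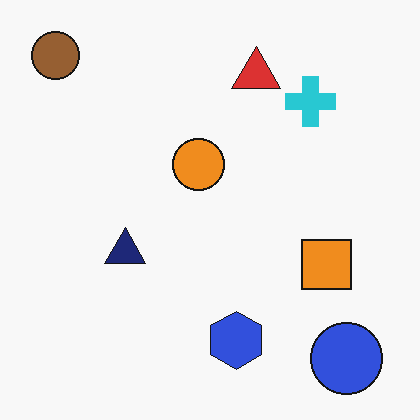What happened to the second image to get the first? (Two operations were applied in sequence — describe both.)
Degraded with strong gaussian noise, then flipped horizontally (left ↔ right).

Random speckle covers the whole image, including the flat background. The brown circle is in the top-left of the second image and the top-right of the first — shapes on opposite sides of the vertical midline have swapped in a mirror flip.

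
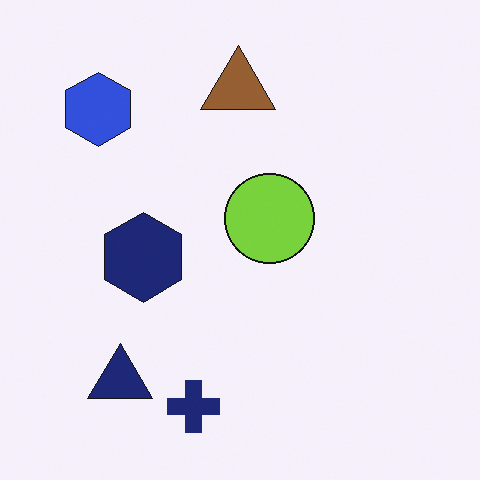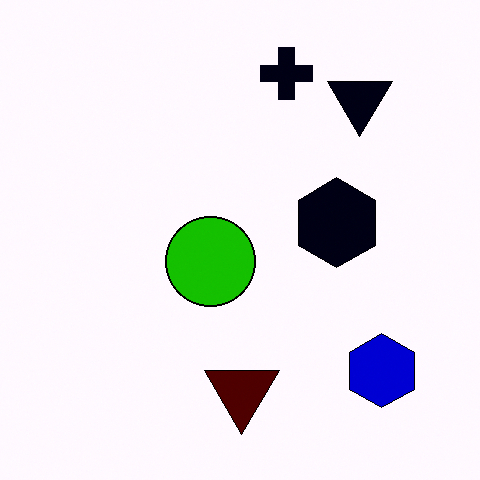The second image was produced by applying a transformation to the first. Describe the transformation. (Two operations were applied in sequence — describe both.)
The image was given much higher contrast, then rotated 180°.

Tones are pushed away from mid-grey across the whole image — a global contrast change. The blue hexagon sits in the top-left of the first image and the bottom-right of the second — consistent with a whole-image 180° rotation.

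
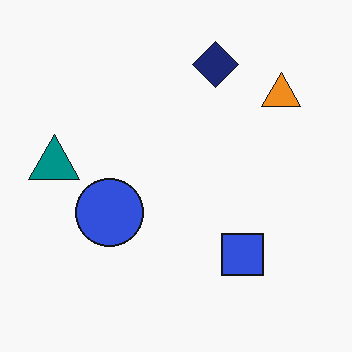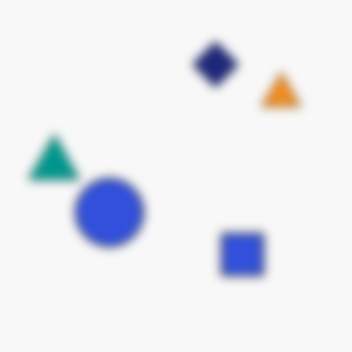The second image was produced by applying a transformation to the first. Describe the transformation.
This is the original image strongly gaussian-blurred.

Shape edges and outlines are uniformly softened across the whole image.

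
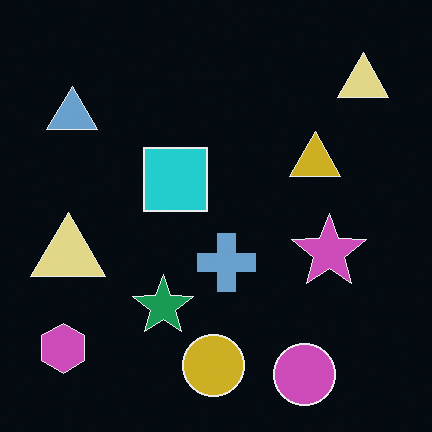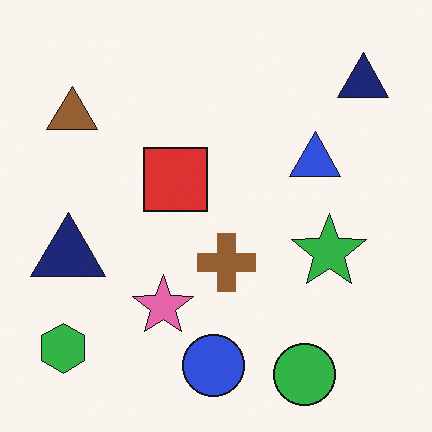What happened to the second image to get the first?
It was color-inverted (negative).

The light background has become dark and every shape's color is its complement — a photographic negative.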